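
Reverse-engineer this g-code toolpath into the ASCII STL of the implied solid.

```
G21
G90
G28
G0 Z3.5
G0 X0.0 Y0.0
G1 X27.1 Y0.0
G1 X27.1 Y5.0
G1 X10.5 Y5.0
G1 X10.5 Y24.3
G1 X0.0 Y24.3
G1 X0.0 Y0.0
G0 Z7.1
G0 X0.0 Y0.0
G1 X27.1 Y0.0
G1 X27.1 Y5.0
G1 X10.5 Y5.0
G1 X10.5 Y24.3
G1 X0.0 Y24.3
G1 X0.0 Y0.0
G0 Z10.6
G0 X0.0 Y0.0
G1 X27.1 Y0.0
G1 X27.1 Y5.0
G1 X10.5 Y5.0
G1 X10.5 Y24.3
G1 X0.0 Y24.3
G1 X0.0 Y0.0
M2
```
solid part
  facet normal 0.0000 0.0000 -1.0000
    outer loop
      vertex 27.1 5.0 0.0
      vertex 27.1 0.0 0.0
      vertex 0.0 0.0 0.0
    endloop
  endfacet
  facet normal 0.0000 0.0000 -1.0000
    outer loop
      vertex 10.5 5.0 0.0
      vertex 27.1 5.0 0.0
      vertex 0.0 0.0 0.0
    endloop
  endfacet
  facet normal 0.0000 0.0000 -1.0000
    outer loop
      vertex 10.5 24.3 0.0
      vertex 10.5 5.0 0.0
      vertex 0.0 0.0 0.0
    endloop
  endfacet
  facet normal 0.0000 0.0000 -1.0000
    outer loop
      vertex 0.0 24.3 0.0
      vertex 10.5 24.3 0.0
      vertex 0.0 0.0 0.0
    endloop
  endfacet
  facet normal 0.0000 0.0000 1.0000
    outer loop
      vertex 0.0 0.0 10.6
      vertex 27.1 0.0 10.6
      vertex 27.1 5.0 10.6
    endloop
  endfacet
  facet normal 0.0000 0.0000 1.0000
    outer loop
      vertex 0.0 0.0 10.6
      vertex 27.1 5.0 10.6
      vertex 10.5 5.0 10.6
    endloop
  endfacet
  facet normal 0.0000 0.0000 1.0000
    outer loop
      vertex 0.0 0.0 10.6
      vertex 10.5 5.0 10.6
      vertex 10.5 24.3 10.6
    endloop
  endfacet
  facet normal 0.0000 0.0000 1.0000
    outer loop
      vertex 0.0 0.0 10.6
      vertex 10.5 24.3 10.6
      vertex 0.0 24.3 10.6
    endloop
  endfacet
  facet normal 0.0000 -1.0000 0.0000
    outer loop
      vertex 0.0 0.0 0.0
      vertex 27.1 0.0 0.0
      vertex 27.1 0.0 10.6
    endloop
  endfacet
  facet normal 0.0000 -1.0000 0.0000
    outer loop
      vertex 0.0 0.0 0.0
      vertex 27.1 0.0 10.6
      vertex 0.0 0.0 10.6
    endloop
  endfacet
  facet normal 1.0000 0.0000 0.0000
    outer loop
      vertex 27.1 0.0 0.0
      vertex 27.1 5.0 0.0
      vertex 27.1 5.0 10.6
    endloop
  endfacet
  facet normal 1.0000 0.0000 0.0000
    outer loop
      vertex 27.1 0.0 0.0
      vertex 27.1 5.0 10.6
      vertex 27.1 0.0 10.6
    endloop
  endfacet
  facet normal 0.0000 1.0000 0.0000
    outer loop
      vertex 27.1 5.0 0.0
      vertex 10.5 5.0 0.0
      vertex 10.5 5.0 10.6
    endloop
  endfacet
  facet normal 0.0000 1.0000 0.0000
    outer loop
      vertex 27.1 5.0 0.0
      vertex 10.5 5.0 10.6
      vertex 27.1 5.0 10.6
    endloop
  endfacet
  facet normal 1.0000 0.0000 0.0000
    outer loop
      vertex 10.5 5.0 0.0
      vertex 10.5 24.3 0.0
      vertex 10.5 24.3 10.6
    endloop
  endfacet
  facet normal 1.0000 0.0000 0.0000
    outer loop
      vertex 10.5 5.0 0.0
      vertex 10.5 24.3 10.6
      vertex 10.5 5.0 10.6
    endloop
  endfacet
  facet normal 0.0000 1.0000 0.0000
    outer loop
      vertex 10.5 24.3 0.0
      vertex 0.0 24.3 0.0
      vertex 0.0 24.3 10.6
    endloop
  endfacet
  facet normal 0.0000 1.0000 0.0000
    outer loop
      vertex 10.5 24.3 0.0
      vertex 0.0 24.3 10.6
      vertex 10.5 24.3 10.6
    endloop
  endfacet
  facet normal -1.0000 0.0000 0.0000
    outer loop
      vertex 0.0 24.3 0.0
      vertex 0.0 0.0 0.0
      vertex 0.0 0.0 10.6
    endloop
  endfacet
  facet normal -1.0000 0.0000 0.0000
    outer loop
      vertex 0.0 24.3 0.0
      vertex 0.0 0.0 10.6
      vertex 0.0 24.3 10.6
    endloop
  endfacet
endsolid part

The G0 Z moves step by Δz≈3.5 mm. Every layer's G1 loop is the same polygon, so the solid is a straight extrusion of it from z=0 to z≈10.6. Closing with flat bottom and top caps and triangulating gives 20 facets — an L-shaped prism: outer 27.1 × 24.3 mm, arm thicknesses ≈ 5 mm (horizontal) and 10.5 mm (vertical), extruded 10.6 mm in z.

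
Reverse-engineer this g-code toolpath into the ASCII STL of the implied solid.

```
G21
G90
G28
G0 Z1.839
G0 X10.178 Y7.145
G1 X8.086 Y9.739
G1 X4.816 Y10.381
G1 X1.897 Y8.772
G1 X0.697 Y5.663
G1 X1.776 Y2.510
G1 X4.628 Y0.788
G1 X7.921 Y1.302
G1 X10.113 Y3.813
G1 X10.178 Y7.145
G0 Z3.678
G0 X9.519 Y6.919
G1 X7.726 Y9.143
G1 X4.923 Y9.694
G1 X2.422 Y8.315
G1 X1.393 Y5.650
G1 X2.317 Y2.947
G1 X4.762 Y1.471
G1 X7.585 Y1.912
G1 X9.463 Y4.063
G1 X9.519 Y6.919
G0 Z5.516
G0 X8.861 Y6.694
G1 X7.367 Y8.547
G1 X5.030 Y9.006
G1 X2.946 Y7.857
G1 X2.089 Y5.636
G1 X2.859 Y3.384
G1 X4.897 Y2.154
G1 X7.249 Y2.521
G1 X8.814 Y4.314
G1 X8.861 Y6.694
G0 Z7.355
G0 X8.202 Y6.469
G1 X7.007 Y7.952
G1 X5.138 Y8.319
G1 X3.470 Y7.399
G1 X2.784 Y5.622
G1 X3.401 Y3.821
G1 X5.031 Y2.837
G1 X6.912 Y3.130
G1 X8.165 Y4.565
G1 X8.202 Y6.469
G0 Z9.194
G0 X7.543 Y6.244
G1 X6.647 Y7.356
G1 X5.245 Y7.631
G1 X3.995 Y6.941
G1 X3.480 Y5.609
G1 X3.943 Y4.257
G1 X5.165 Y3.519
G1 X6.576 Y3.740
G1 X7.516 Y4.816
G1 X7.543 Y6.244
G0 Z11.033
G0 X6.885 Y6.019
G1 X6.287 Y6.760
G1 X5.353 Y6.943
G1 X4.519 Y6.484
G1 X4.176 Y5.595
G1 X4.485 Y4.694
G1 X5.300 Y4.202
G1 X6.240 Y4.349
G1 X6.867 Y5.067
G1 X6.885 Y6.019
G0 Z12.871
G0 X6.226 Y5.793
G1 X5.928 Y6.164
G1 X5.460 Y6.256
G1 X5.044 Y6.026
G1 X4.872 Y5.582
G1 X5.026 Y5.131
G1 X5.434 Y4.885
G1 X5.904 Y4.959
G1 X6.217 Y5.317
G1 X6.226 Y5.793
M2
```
solid part
  facet normal 0.0000 0.0000 -1.0000
    outer loop
      vertex 4.708 11.069 0.000
      vertex 8.446 10.335 0.000
      vertex 10.836 7.370 0.000
    endloop
  endfacet
  facet normal 0.0000 0.0000 -1.0000
    outer loop
      vertex 1.373 9.230 0.000
      vertex 4.708 11.069 0.000
      vertex 10.836 7.370 0.000
    endloop
  endfacet
  facet normal 0.0000 0.0000 -1.0000
    outer loop
      vertex 0.001 5.677 0.000
      vertex 1.373 9.230 0.000
      vertex 10.836 7.370 0.000
    endloop
  endfacet
  facet normal 0.0000 0.0000 -1.0000
    outer loop
      vertex 1.234 2.073 0.000
      vertex 0.001 5.677 0.000
      vertex 10.836 7.370 0.000
    endloop
  endfacet
  facet normal 0.0000 0.0000 -1.0000
    outer loop
      vertex 4.494 0.105 0.000
      vertex 1.234 2.073 0.000
      vertex 10.836 7.370 0.000
    endloop
  endfacet
  facet normal 0.0000 0.0000 -1.0000
    outer loop
      vertex 8.257 0.693 0.000
      vertex 4.494 0.105 0.000
      vertex 10.836 7.370 0.000
    endloop
  endfacet
  facet normal 0.0000 0.0000 -1.0000
    outer loop
      vertex 10.762 3.562 0.000
      vertex 8.257 0.693 0.000
      vertex 10.836 7.370 0.000
    endloop
  endfacet
  facet normal 0.7335 0.5913 0.3351
    outer loop
      vertex 10.836 7.370 0.000
      vertex 8.446 10.335 0.000
      vertex 5.568 5.568 14.710
    endloop
  endfacet
  facet normal 0.1815 0.9245 0.3351
    outer loop
      vertex 8.446 10.335 0.000
      vertex 4.708 11.069 0.000
      vertex 5.568 5.568 14.710
    endloop
  endfacet
  facet normal -0.4550 0.8250 0.3351
    outer loop
      vertex 4.708 11.069 0.000
      vertex 1.373 9.230 0.000
      vertex 5.568 5.568 14.710
    endloop
  endfacet
  facet normal -0.8789 0.3394 0.3351
    outer loop
      vertex 1.373 9.230 0.000
      vertex 0.001 5.677 0.000
      vertex 5.568 5.568 14.710
    endloop
  endfacet
  facet normal -0.8915 -0.3050 0.3351
    outer loop
      vertex 0.001 5.677 0.000
      vertex 1.234 2.073 0.000
      vertex 5.568 5.568 14.710
    endloop
  endfacet
  facet normal -0.4869 -0.8066 0.3351
    outer loop
      vertex 1.234 2.073 0.000
      vertex 4.494 0.105 0.000
      vertex 5.568 5.568 14.710
    endloop
  endfacet
  facet normal 0.1455 -0.9309 0.3351
    outer loop
      vertex 4.494 0.105 0.000
      vertex 8.257 0.693 0.000
      vertex 5.568 5.568 14.710
    endloop
  endfacet
  facet normal 0.7097 -0.6197 0.3351
    outer loop
      vertex 8.257 0.693 0.000
      vertex 10.762 3.562 0.000
      vertex 5.568 5.568 14.710
    endloop
  endfacet
  facet normal 0.9420 -0.0183 0.3351
    outer loop
      vertex 10.762 3.562 0.000
      vertex 10.836 7.370 0.000
      vertex 5.568 5.568 14.710
    endloop
  endfacet
endsolid part

The G0 Z moves step by Δz≈1.839 mm. The G1 loops shrink linearly with z, so the solid tapers from its base footprint up to z≈14.7. Closing with a flat bottom cap and the tapered top and triangulating gives 16 facets — a regular 9-sided pyramid, base circumscribed radius ≈ 5.57 mm, apex at z ≈ 14.7 mm.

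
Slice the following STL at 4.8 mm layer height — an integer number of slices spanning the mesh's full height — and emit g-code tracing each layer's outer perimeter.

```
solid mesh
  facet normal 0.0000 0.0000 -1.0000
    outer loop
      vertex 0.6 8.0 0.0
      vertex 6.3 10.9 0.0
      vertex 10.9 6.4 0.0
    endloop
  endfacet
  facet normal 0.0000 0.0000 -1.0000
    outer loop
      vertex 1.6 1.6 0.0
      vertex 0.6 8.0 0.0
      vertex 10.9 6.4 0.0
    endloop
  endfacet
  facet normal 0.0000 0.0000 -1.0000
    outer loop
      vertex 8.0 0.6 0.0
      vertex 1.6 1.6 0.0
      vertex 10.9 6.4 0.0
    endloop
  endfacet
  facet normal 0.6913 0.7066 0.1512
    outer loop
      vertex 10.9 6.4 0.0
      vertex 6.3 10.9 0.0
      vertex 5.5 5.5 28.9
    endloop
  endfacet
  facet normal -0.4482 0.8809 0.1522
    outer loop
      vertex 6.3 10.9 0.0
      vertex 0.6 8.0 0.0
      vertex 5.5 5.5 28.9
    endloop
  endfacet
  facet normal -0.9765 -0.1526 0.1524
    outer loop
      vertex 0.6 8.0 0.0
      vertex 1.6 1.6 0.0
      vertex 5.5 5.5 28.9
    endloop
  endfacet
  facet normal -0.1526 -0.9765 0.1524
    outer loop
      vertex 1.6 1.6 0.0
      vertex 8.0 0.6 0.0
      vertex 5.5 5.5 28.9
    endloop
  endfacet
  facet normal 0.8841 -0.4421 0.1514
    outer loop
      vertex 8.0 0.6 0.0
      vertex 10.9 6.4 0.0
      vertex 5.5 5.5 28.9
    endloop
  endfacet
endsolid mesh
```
; perimeter-only toolpath
G21 ; units = mm
G90 ; absolute positioning
G28 ; home
; layer 1
G0 Z4.8
G0 X10.0 Y6.2
G1 X6.2 Y10.0
G1 X1.4 Y7.6
G1 X2.2 Y2.2
G1 X7.6 Y1.4
G1 X10.0 Y6.2
; layer 2
G0 Z9.6
G0 X9.1 Y6.1
G1 X6.0 Y9.1
G1 X2.2 Y7.2
G1 X2.9 Y2.9
G1 X7.2 Y2.2
G1 X9.1 Y6.1
; layer 3
G0 Z14.4
G0 X8.2 Y6.0
G1 X5.9 Y8.2
G1 X3.0 Y6.8
G1 X3.5 Y3.5
G1 X6.8 Y3.0
G1 X8.2 Y6.0
; layer 4
G0 Z19.3
G0 X7.3 Y5.8
G1 X5.8 Y7.3
G1 X3.9 Y6.3
G1 X4.2 Y4.2
G1 X6.3 Y3.9
G1 X7.3 Y5.8
; layer 5
G0 Z24.1
G0 X6.4 Y5.7
G1 X5.6 Y6.4
G1 X4.7 Y5.9
G1 X4.9 Y4.9
G1 X5.9 Y4.7
G1 X6.4 Y5.7
M2 ; end

The solid is a regular 5-sided pyramid, base circumscribed radius ≈ 5.5 mm, apex at z ≈ 28.9 mm. Slicing at Δz = 4.8 mm — 6 equal slices spanning the solid's height, so layer i sits at z = i·h/6 — gives 5 non-empty perimeters. Each is a 5-segment closed polygon; G0 lifts to the layer z and rapids to the start vertex, then G1 traces the edges. The cross-section shrinks linearly with z (the slice at the apex is degenerate and omitted).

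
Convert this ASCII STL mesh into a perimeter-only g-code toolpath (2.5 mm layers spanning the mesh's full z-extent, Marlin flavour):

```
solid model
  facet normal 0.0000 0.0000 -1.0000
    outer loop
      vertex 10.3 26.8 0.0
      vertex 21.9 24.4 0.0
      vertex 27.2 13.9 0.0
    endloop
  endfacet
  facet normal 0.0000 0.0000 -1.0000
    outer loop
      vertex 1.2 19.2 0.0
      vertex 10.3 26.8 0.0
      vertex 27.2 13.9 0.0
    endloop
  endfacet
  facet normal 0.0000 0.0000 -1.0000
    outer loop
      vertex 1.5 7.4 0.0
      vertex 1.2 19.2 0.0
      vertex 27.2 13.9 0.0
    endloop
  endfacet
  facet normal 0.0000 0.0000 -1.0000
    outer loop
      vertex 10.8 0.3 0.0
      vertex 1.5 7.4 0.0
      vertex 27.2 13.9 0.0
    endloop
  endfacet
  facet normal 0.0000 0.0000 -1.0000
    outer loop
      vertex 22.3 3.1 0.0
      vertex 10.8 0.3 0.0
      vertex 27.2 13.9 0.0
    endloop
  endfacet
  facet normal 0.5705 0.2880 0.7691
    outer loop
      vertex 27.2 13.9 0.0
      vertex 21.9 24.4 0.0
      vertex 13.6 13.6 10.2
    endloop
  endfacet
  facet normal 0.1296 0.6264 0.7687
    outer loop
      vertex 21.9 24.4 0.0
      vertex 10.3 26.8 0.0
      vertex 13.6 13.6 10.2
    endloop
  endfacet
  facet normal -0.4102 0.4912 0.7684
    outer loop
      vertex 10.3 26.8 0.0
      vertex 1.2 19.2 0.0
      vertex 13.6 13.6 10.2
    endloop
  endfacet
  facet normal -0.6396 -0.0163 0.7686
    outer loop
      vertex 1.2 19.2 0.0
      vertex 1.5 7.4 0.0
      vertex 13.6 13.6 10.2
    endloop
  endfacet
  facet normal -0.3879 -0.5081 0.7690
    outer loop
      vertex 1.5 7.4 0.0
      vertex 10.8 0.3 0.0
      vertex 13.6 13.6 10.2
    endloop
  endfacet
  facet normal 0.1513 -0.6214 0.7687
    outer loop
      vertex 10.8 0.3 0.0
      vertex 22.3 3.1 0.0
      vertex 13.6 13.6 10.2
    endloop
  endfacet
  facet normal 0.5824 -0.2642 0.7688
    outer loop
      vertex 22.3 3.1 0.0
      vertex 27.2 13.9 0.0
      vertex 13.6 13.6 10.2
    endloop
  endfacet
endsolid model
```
; perimeter-only toolpath
G21 ; units = mm
G90 ; absolute positioning
G28 ; home
; layer 1
G0 Z2.5
G0 X23.8 Y13.8
G1 X19.8 Y21.7
G1 X11.1 Y23.5
G1 X4.3 Y17.8
G1 X4.5 Y9.0
G1 X11.5 Y3.6
G1 X20.1 Y5.7
G1 X23.8 Y13.8
; layer 2
G0 Z5.1
G0 X20.4 Y13.8
G1 X17.8 Y19.0
G1 X11.9 Y20.2
G1 X7.4 Y16.4
G1 X7.5 Y10.5
G1 X12.2 Y7.0
G1 X17.9 Y8.3
G1 X20.4 Y13.8
; layer 3
G0 Z7.6
G0 X17.0 Y13.7
G1 X15.7 Y16.3
G1 X12.8 Y16.9
G1 X10.5 Y15.0
G1 X10.6 Y12.0
G1 X12.9 Y10.3
G1 X15.8 Y11.0
G1 X17.0 Y13.7
M2 ; end

The solid is a regular 7-sided pyramid, base circumscribed radius ≈ 13.6 mm, apex at z ≈ 10.2 mm. Slicing at Δz = 2.5 mm — 4 equal slices spanning the solid's height, so layer i sits at z = i·h/4 — gives 3 non-empty perimeters. Each is a 7-segment closed polygon; G0 lifts to the layer z and rapids to the start vertex, then G1 traces the edges. The cross-section shrinks linearly with z (the slice at the apex is degenerate and omitted).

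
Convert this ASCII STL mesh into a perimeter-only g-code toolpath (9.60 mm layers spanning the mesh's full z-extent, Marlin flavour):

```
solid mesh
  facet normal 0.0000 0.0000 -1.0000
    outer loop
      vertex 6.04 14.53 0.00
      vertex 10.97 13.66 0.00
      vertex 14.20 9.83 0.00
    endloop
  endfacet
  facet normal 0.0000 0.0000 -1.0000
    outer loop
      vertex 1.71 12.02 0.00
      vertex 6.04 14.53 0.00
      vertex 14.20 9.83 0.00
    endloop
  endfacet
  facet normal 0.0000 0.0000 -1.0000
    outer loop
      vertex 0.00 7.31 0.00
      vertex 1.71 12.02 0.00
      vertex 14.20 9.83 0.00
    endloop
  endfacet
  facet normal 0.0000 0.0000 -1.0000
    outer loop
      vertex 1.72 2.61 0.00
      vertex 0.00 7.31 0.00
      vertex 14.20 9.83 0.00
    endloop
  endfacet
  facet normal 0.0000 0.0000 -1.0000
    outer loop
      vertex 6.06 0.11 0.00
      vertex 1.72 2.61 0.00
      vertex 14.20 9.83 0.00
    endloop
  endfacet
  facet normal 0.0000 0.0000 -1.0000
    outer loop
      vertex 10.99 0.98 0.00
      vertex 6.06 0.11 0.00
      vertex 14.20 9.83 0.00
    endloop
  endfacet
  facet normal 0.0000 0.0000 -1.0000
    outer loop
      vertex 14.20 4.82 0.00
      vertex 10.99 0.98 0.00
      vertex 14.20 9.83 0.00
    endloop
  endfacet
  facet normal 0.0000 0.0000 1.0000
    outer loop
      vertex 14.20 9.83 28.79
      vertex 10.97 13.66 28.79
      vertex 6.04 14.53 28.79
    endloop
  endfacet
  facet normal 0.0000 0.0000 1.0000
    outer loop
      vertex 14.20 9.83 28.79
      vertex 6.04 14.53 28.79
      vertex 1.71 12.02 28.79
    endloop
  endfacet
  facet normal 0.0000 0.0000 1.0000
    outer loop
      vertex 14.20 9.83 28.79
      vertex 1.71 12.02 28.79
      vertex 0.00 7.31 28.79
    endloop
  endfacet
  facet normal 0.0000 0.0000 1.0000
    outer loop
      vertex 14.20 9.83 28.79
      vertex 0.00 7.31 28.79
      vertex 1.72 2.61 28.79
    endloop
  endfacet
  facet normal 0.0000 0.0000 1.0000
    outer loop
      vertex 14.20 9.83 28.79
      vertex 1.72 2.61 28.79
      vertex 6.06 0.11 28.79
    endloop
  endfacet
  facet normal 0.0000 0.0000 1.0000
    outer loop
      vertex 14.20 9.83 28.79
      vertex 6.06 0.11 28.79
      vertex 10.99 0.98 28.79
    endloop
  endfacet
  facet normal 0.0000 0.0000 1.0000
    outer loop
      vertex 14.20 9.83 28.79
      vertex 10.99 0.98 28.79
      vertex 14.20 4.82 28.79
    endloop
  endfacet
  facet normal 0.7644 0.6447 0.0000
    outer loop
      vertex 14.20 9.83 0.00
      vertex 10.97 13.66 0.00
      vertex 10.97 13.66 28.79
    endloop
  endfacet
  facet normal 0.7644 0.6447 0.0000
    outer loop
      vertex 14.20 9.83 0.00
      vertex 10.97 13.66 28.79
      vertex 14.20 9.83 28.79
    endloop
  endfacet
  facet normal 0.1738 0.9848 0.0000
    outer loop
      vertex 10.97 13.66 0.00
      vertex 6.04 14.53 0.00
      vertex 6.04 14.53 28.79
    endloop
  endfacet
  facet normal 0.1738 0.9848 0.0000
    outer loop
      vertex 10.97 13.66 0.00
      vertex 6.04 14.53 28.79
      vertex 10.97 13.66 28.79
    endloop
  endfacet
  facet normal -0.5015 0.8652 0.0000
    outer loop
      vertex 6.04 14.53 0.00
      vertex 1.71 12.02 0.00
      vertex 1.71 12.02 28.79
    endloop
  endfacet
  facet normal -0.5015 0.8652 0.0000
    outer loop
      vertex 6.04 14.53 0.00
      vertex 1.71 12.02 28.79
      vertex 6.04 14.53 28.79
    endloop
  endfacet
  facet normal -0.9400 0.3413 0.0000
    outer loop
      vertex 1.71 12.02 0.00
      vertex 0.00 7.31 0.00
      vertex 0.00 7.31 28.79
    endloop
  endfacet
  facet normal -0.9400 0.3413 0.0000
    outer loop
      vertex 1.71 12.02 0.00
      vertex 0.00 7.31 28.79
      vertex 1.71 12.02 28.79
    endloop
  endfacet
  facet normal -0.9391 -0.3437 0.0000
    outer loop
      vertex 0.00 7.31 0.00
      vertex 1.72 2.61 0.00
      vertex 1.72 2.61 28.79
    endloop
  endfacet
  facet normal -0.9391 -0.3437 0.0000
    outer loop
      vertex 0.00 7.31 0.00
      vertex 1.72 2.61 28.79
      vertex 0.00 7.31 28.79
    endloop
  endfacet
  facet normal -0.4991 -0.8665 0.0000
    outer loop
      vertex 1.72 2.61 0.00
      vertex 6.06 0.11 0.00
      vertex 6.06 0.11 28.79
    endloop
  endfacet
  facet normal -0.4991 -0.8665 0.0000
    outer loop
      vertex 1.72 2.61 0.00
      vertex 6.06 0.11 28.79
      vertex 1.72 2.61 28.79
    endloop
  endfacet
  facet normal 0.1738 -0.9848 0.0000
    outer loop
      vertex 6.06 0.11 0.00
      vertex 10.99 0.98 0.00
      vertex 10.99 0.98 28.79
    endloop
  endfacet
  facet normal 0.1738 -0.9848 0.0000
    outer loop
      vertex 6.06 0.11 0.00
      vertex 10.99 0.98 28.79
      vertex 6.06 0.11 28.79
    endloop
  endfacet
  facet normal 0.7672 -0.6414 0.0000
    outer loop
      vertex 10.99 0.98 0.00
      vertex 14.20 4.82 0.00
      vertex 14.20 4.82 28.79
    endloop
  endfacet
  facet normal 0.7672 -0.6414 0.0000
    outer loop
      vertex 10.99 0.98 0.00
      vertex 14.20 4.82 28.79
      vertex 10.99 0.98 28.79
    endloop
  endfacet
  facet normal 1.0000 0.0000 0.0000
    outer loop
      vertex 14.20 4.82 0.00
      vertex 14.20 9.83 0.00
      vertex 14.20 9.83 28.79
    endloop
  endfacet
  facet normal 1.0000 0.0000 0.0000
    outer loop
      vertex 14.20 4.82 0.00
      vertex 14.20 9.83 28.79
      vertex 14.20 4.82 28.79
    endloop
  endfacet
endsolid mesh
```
; perimeter-only toolpath
G21 ; units = mm
G90 ; absolute positioning
G28 ; home
; layer 1
G0 Z9.60
G0 X14.20 Y9.83
G1 X10.97 Y13.66
G1 X6.04 Y14.53
G1 X1.71 Y12.02
G1 X0.00 Y7.31
G1 X1.72 Y2.61
G1 X6.06 Y0.11
G1 X10.99 Y0.98
G1 X14.20 Y4.82
G1 X14.20 Y9.83
; layer 2
G0 Z19.19
G0 X14.20 Y9.83
G1 X10.97 Y13.66
G1 X6.04 Y14.53
G1 X1.71 Y12.02
G1 X0.00 Y7.31
G1 X1.72 Y2.61
G1 X6.06 Y0.11
G1 X10.99 Y0.98
G1 X14.20 Y4.82
G1 X14.20 Y9.83
; layer 3
G0 Z28.79
G0 X14.20 Y9.83
G1 X10.97 Y13.66
G1 X6.04 Y14.53
G1 X1.71 Y12.02
G1 X0.00 Y7.31
G1 X1.72 Y2.61
G1 X6.06 Y0.11
G1 X10.99 Y0.98
G1 X14.20 Y4.82
G1 X14.20 Y9.83
M2 ; end

The solid is a regular 9-sided prism (a cylinder approximated with 9 flat sides), circumscribed radius ≈ 7.32 mm, height ≈ 28.8 mm. Slicing at Δz = 9.60 mm — 3 equal slices spanning the solid's height, so layer i sits at z = i·h/3 — gives 3 non-empty perimeters. Each is a 9-segment closed polygon; G0 lifts to the layer z and rapids to the start vertex, then G1 traces the edges.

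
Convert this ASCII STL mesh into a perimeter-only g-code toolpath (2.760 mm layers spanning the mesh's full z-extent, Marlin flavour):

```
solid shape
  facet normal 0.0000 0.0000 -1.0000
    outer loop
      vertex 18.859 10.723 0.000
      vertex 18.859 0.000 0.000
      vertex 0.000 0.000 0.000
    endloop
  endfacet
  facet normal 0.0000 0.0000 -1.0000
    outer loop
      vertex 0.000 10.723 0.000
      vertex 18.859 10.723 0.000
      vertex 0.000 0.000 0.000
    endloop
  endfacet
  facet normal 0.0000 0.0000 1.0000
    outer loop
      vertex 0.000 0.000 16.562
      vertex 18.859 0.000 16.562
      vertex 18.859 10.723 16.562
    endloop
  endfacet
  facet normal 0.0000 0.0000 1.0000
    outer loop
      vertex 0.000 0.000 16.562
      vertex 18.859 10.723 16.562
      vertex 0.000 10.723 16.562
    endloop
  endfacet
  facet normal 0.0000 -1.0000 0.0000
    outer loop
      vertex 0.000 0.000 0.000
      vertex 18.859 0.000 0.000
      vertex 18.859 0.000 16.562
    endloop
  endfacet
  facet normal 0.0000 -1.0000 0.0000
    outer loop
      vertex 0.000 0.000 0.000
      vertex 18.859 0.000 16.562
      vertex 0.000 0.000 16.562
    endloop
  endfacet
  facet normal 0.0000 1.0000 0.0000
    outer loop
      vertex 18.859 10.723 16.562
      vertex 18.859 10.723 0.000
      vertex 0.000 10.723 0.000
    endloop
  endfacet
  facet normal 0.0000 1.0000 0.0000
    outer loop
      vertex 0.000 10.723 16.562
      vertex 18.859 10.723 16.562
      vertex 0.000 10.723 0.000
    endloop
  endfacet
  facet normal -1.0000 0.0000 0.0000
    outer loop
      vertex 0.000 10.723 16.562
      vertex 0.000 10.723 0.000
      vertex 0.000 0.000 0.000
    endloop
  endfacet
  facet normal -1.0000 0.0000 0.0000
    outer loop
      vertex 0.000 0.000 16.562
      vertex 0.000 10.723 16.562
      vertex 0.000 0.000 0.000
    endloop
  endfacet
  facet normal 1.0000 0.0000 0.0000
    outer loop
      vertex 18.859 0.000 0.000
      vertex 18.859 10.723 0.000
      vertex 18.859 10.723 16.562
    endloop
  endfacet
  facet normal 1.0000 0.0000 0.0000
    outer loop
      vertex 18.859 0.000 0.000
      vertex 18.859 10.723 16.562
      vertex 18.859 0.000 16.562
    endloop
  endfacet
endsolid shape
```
; perimeter-only toolpath
G21 ; units = mm
G90 ; absolute positioning
G28 ; home
; layer 1
G0 Z2.760
G0 X0.000 Y0.000
G1 X18.859 Y0.000
G1 X18.859 Y10.723
G1 X0.000 Y10.723
G1 X0.000 Y0.000
; layer 2
G0 Z5.521
G0 X0.000 Y0.000
G1 X18.859 Y0.000
G1 X18.859 Y10.723
G1 X0.000 Y10.723
G1 X0.000 Y0.000
; layer 3
G0 Z8.281
G0 X0.000 Y0.000
G1 X18.859 Y0.000
G1 X18.859 Y10.723
G1 X0.000 Y10.723
G1 X0.000 Y0.000
; layer 4
G0 Z11.041
G0 X0.000 Y0.000
G1 X18.859 Y0.000
G1 X18.859 Y10.723
G1 X0.000 Y10.723
G1 X0.000 Y0.000
; layer 5
G0 Z13.802
G0 X0.000 Y0.000
G1 X18.859 Y0.000
G1 X18.859 Y10.723
G1 X0.000 Y10.723
G1 X0.000 Y0.000
; layer 6
G0 Z16.562
G0 X0.000 Y0.000
G1 X18.859 Y0.000
G1 X18.859 Y10.723
G1 X0.000 Y10.723
G1 X0.000 Y0.000
M2 ; end

The solid is a rectangular box, roughly 18.9 × 10.7 mm footprint and 16.6 mm tall. Slicing at Δz = 2.760 mm — 6 equal slices spanning the solid's height, so layer i sits at z = i·h/6 — gives 6 non-empty perimeters. Each is a 4-segment closed polygon; G0 lifts to the layer z and rapids to the start vertex, then G1 traces the edges.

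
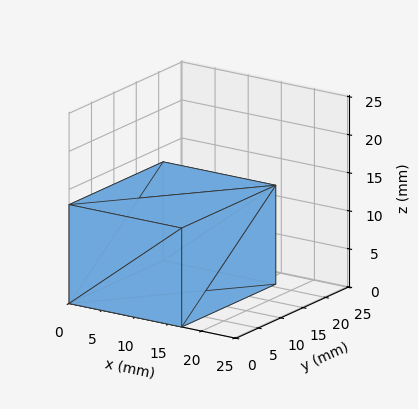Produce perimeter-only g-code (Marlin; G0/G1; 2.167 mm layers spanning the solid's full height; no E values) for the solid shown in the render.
Reading the render: the shape is a rectangular box, roughly 17 × 21 mm footprint and 13 mm tall (dimensions read to the nearest mm from the axis ticks). For the g-code, the solid's height is divided into equal slices at the stated Δz and each level perimeter traced with G1 moves after a G0 lift.

; perimeter-only toolpath
G21 ; units = mm
G90 ; absolute positioning
G28 ; home
; layer 1
G0 Z2.167
G0 X0.000 Y0.000
G1 X17.000 Y0.000
G1 X17.000 Y21.000
G1 X0.000 Y21.000
G1 X0.000 Y0.000
; layer 2
G0 Z4.333
G0 X0.000 Y0.000
G1 X17.000 Y0.000
G1 X17.000 Y21.000
G1 X0.000 Y21.000
G1 X0.000 Y0.000
; layer 3
G0 Z6.500
G0 X0.000 Y0.000
G1 X17.000 Y0.000
G1 X17.000 Y21.000
G1 X0.000 Y21.000
G1 X0.000 Y0.000
; layer 4
G0 Z8.667
G0 X0.000 Y0.000
G1 X17.000 Y0.000
G1 X17.000 Y21.000
G1 X0.000 Y21.000
G1 X0.000 Y0.000
; layer 5
G0 Z10.833
G0 X0.000 Y0.000
G1 X17.000 Y0.000
G1 X17.000 Y21.000
G1 X0.000 Y21.000
G1 X0.000 Y0.000
; layer 6
G0 Z13.000
G0 X0.000 Y0.000
G1 X17.000 Y0.000
G1 X17.000 Y21.000
G1 X0.000 Y21.000
G1 X0.000 Y0.000
M2 ; end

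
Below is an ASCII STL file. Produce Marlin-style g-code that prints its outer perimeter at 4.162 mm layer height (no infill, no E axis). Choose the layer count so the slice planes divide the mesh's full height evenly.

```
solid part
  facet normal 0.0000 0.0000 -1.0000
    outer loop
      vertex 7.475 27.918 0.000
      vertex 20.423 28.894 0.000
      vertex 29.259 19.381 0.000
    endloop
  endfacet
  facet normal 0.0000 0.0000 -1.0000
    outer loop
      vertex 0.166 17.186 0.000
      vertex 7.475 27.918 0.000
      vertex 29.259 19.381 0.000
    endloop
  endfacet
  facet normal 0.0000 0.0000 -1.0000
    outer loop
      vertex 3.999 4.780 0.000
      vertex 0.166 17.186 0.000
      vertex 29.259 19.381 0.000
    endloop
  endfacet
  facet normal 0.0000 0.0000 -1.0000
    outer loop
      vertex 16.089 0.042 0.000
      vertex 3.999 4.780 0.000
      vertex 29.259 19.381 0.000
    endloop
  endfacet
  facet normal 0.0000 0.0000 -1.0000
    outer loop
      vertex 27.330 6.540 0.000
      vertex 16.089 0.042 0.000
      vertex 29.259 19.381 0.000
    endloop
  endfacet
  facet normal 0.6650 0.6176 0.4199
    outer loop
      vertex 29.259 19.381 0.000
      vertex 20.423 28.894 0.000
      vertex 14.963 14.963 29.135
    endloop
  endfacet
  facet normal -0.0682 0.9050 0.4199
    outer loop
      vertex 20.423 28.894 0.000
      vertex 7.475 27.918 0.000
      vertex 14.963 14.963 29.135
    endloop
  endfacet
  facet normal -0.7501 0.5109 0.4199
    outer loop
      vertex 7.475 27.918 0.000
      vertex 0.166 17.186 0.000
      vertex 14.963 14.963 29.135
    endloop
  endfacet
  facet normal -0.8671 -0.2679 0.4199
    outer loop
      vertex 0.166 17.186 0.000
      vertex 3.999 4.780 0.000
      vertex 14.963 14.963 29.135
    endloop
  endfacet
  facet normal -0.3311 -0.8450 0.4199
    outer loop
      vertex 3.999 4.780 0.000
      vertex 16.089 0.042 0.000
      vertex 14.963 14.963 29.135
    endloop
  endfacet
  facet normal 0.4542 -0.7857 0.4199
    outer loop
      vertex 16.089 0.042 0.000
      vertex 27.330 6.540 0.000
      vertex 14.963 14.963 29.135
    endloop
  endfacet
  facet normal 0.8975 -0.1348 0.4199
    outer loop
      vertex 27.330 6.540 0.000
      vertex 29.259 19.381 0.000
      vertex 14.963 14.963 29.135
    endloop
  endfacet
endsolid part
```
; perimeter-only toolpath
G21 ; units = mm
G90 ; absolute positioning
G28 ; home
; layer 1
G0 Z4.162
G0 X27.217 Y18.750
G1 X19.643 Y26.904
G1 X8.545 Y26.067
G1 X2.280 Y16.868
G1 X5.565 Y6.235
G1 X15.928 Y2.174
G1 X25.563 Y7.743
G1 X27.217 Y18.750
; layer 2
G0 Z8.324
G0 X25.174 Y18.119
G1 X18.863 Y24.914
G1 X9.614 Y24.217
G1 X4.394 Y16.551
G1 X7.132 Y7.689
G1 X15.767 Y4.305
G1 X23.797 Y8.947
G1 X25.174 Y18.119
; layer 3
G0 Z12.486
G0 X23.132 Y17.488
G1 X18.083 Y22.924
G1 X10.684 Y22.366
G1 X6.508 Y16.233
G1 X8.698 Y9.144
G1 X15.606 Y6.437
G1 X22.030 Y10.150
G1 X23.132 Y17.488
; layer 4
G0 Z16.649
G0 X21.090 Y16.856
G1 X17.303 Y20.933
G1 X11.754 Y20.515
G1 X8.621 Y15.916
G1 X10.264 Y10.599
G1 X15.446 Y8.568
G1 X20.263 Y11.353
G1 X21.090 Y16.856
; layer 5
G0 Z20.811
G0 X19.048 Y16.225
G1 X16.523 Y18.943
G1 X12.824 Y18.664
G1 X10.735 Y15.598
G1 X11.830 Y12.054
G1 X15.285 Y10.700
G1 X18.496 Y12.556
G1 X19.048 Y16.225
; layer 6
G0 Z24.973
G0 X17.005 Y15.594
G1 X15.743 Y16.953
G1 X13.893 Y16.814
G1 X12.849 Y15.281
G1 X13.397 Y13.508
G1 X15.124 Y12.831
G1 X16.730 Y13.760
G1 X17.005 Y15.594
M2 ; end

The solid is a regular 7-sided pyramid, base circumscribed radius ≈ 15 mm, apex at z ≈ 29.1 mm. Slicing at Δz = 4.162 mm — 7 equal slices spanning the solid's height, so layer i sits at z = i·h/7 — gives 6 non-empty perimeters. Each is a 7-segment closed polygon; G0 lifts to the layer z and rapids to the start vertex, then G1 traces the edges. The cross-section shrinks linearly with z (the slice at the apex is degenerate and omitted).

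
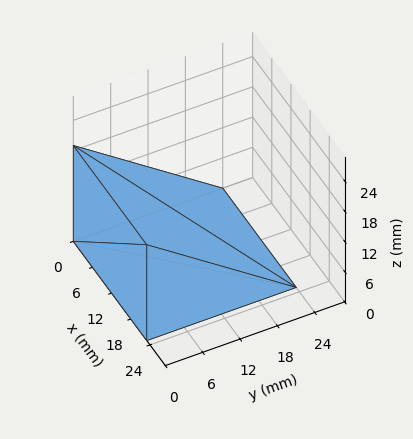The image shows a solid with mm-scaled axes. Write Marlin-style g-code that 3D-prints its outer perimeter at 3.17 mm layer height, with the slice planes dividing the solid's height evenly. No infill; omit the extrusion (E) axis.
Reading the render: the shape is a wedge (ramp): 23 × 24 mm base, rising to 19 mm along the y=0 edge and sloping linearly to z=0 at y=24 (dimensions read to the nearest mm from the axis ticks). For the g-code, the solid's height is divided into equal slices at the stated Δz and each level perimeter traced with G1 moves after a G0 lift.

; perimeter-only toolpath
G21 ; units = mm
G90 ; absolute positioning
G28 ; home
; layer 1
G0 Z3.17
G0 X0.00 Y0.00
G1 X23.00 Y0.00
G1 X23.00 Y20.00
G1 X0.00 Y20.00
G1 X0.00 Y0.00
; layer 2
G0 Z6.33
G0 X0.00 Y0.00
G1 X23.00 Y0.00
G1 X23.00 Y16.00
G1 X0.00 Y16.00
G1 X0.00 Y0.00
; layer 3
G0 Z9.50
G0 X0.00 Y0.00
G1 X23.00 Y0.00
G1 X23.00 Y12.00
G1 X0.00 Y12.00
G1 X0.00 Y0.00
; layer 4
G0 Z12.67
G0 X0.00 Y0.00
G1 X23.00 Y0.00
G1 X23.00 Y8.00
G1 X0.00 Y8.00
G1 X0.00 Y0.00
; layer 5
G0 Z15.83
G0 X0.00 Y0.00
G1 X23.00 Y0.00
G1 X23.00 Y4.00
G1 X0.00 Y4.00
G1 X0.00 Y0.00
M2 ; end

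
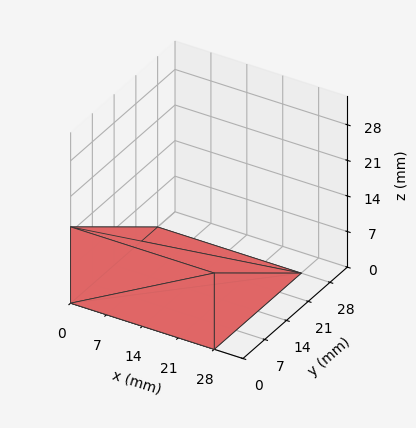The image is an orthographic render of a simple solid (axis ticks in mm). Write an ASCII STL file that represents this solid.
Reading the render: the shape is a wedge (ramp): 28 × 28 mm base, rising to 15 mm along the y=0 edge and sloping linearly to z=0 at y=28 (dimensions read to the nearest mm from the axis ticks). For the STL, each face is triangulated and given an outward normal.

solid part
  facet normal 0.0000 0.0000 -1.0000
    outer loop
      vertex 28.000 28.000 0.000
      vertex 28.000 0.000 0.000
      vertex 0.000 0.000 0.000
    endloop
  endfacet
  facet normal 0.0000 0.0000 -1.0000
    outer loop
      vertex 0.000 28.000 0.000
      vertex 28.000 28.000 0.000
      vertex 0.000 0.000 0.000
    endloop
  endfacet
  facet normal 0.0000 -1.0000 0.0000
    outer loop
      vertex 0.000 0.000 0.000
      vertex 28.000 0.000 0.000
      vertex 28.000 0.000 15.000
    endloop
  endfacet
  facet normal 0.0000 -1.0000 0.0000
    outer loop
      vertex 0.000 0.000 0.000
      vertex 28.000 0.000 15.000
      vertex 0.000 0.000 15.000
    endloop
  endfacet
  facet normal 0.0000 0.4722 0.8815
    outer loop
      vertex 0.000 0.000 15.000
      vertex 28.000 0.000 15.000
      vertex 28.000 28.000 0.000
    endloop
  endfacet
  facet normal 0.0000 0.4722 0.8815
    outer loop
      vertex 0.000 0.000 15.000
      vertex 28.000 28.000 0.000
      vertex 0.000 28.000 0.000
    endloop
  endfacet
  facet normal -1.0000 0.0000 0.0000
    outer loop
      vertex 0.000 0.000 15.000
      vertex 0.000 28.000 0.000
      vertex 0.000 0.000 0.000
    endloop
  endfacet
  facet normal 1.0000 0.0000 0.0000
    outer loop
      vertex 28.000 0.000 0.000
      vertex 28.000 28.000 0.000
      vertex 28.000 0.000 15.000
    endloop
  endfacet
endsolid part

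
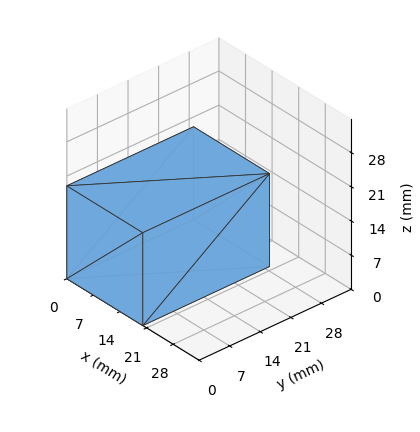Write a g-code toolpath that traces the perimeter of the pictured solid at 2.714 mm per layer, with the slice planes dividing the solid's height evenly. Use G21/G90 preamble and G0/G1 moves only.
Reading the render: the shape is a rectangular box, roughly 20 × 29 mm footprint and 19 mm tall (dimensions read to the nearest mm from the axis ticks). For the g-code, the solid's height is divided into equal slices at the stated Δz and each level perimeter traced with G1 moves after a G0 lift.

; perimeter-only toolpath
G21 ; units = mm
G90 ; absolute positioning
G28 ; home
; layer 1
G0 Z2.714
G0 X0.000 Y0.000
G1 X20.000 Y0.000
G1 X20.000 Y29.000
G1 X0.000 Y29.000
G1 X0.000 Y0.000
; layer 2
G0 Z5.429
G0 X0.000 Y0.000
G1 X20.000 Y0.000
G1 X20.000 Y29.000
G1 X0.000 Y29.000
G1 X0.000 Y0.000
; layer 3
G0 Z8.143
G0 X0.000 Y0.000
G1 X20.000 Y0.000
G1 X20.000 Y29.000
G1 X0.000 Y29.000
G1 X0.000 Y0.000
; layer 4
G0 Z10.857
G0 X0.000 Y0.000
G1 X20.000 Y0.000
G1 X20.000 Y29.000
G1 X0.000 Y29.000
G1 X0.000 Y0.000
; layer 5
G0 Z13.571
G0 X0.000 Y0.000
G1 X20.000 Y0.000
G1 X20.000 Y29.000
G1 X0.000 Y29.000
G1 X0.000 Y0.000
; layer 6
G0 Z16.286
G0 X0.000 Y0.000
G1 X20.000 Y0.000
G1 X20.000 Y29.000
G1 X0.000 Y29.000
G1 X0.000 Y0.000
; layer 7
G0 Z19.000
G0 X0.000 Y0.000
G1 X20.000 Y0.000
G1 X20.000 Y29.000
G1 X0.000 Y29.000
G1 X0.000 Y0.000
M2 ; end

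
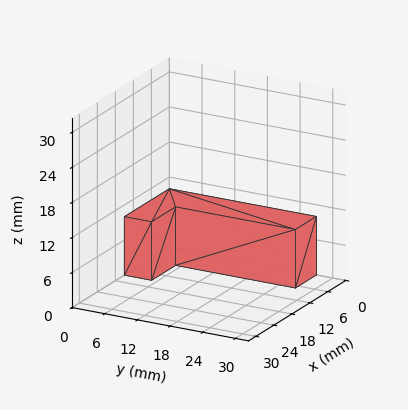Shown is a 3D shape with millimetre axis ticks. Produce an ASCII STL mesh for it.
Reading the render: the shape is an L-shaped prism: outer 15 × 27 mm, arm thicknesses ≈ 5 mm (horizontal) and 7 mm (vertical), extruded 10 mm in z (dimensions read to the nearest mm from the axis ticks). For the STL, each face is triangulated and given an outward normal.

solid part
  facet normal 0.0000 0.0000 -1.0000
    outer loop
      vertex 15.0 5.0 0.0
      vertex 15.0 0.0 0.0
      vertex 0.0 0.0 0.0
    endloop
  endfacet
  facet normal 0.0000 0.0000 -1.0000
    outer loop
      vertex 7.0 5.0 0.0
      vertex 15.0 5.0 0.0
      vertex 0.0 0.0 0.0
    endloop
  endfacet
  facet normal 0.0000 0.0000 -1.0000
    outer loop
      vertex 7.0 27.0 0.0
      vertex 7.0 5.0 0.0
      vertex 0.0 0.0 0.0
    endloop
  endfacet
  facet normal 0.0000 0.0000 -1.0000
    outer loop
      vertex 0.0 27.0 0.0
      vertex 7.0 27.0 0.0
      vertex 0.0 0.0 0.0
    endloop
  endfacet
  facet normal 0.0000 0.0000 1.0000
    outer loop
      vertex 0.0 0.0 10.0
      vertex 15.0 0.0 10.0
      vertex 15.0 5.0 10.0
    endloop
  endfacet
  facet normal 0.0000 0.0000 1.0000
    outer loop
      vertex 0.0 0.0 10.0
      vertex 15.0 5.0 10.0
      vertex 7.0 5.0 10.0
    endloop
  endfacet
  facet normal 0.0000 0.0000 1.0000
    outer loop
      vertex 0.0 0.0 10.0
      vertex 7.0 5.0 10.0
      vertex 7.0 27.0 10.0
    endloop
  endfacet
  facet normal 0.0000 0.0000 1.0000
    outer loop
      vertex 0.0 0.0 10.0
      vertex 7.0 27.0 10.0
      vertex 0.0 27.0 10.0
    endloop
  endfacet
  facet normal 0.0000 -1.0000 0.0000
    outer loop
      vertex 0.0 0.0 0.0
      vertex 15.0 0.0 0.0
      vertex 15.0 0.0 10.0
    endloop
  endfacet
  facet normal 0.0000 -1.0000 0.0000
    outer loop
      vertex 0.0 0.0 0.0
      vertex 15.0 0.0 10.0
      vertex 0.0 0.0 10.0
    endloop
  endfacet
  facet normal 1.0000 0.0000 0.0000
    outer loop
      vertex 15.0 0.0 0.0
      vertex 15.0 5.0 0.0
      vertex 15.0 5.0 10.0
    endloop
  endfacet
  facet normal 1.0000 0.0000 0.0000
    outer loop
      vertex 15.0 0.0 0.0
      vertex 15.0 5.0 10.0
      vertex 15.0 0.0 10.0
    endloop
  endfacet
  facet normal 0.0000 1.0000 0.0000
    outer loop
      vertex 15.0 5.0 0.0
      vertex 7.0 5.0 0.0
      vertex 7.0 5.0 10.0
    endloop
  endfacet
  facet normal 0.0000 1.0000 0.0000
    outer loop
      vertex 15.0 5.0 0.0
      vertex 7.0 5.0 10.0
      vertex 15.0 5.0 10.0
    endloop
  endfacet
  facet normal 1.0000 0.0000 0.0000
    outer loop
      vertex 7.0 5.0 0.0
      vertex 7.0 27.0 0.0
      vertex 7.0 27.0 10.0
    endloop
  endfacet
  facet normal 1.0000 0.0000 0.0000
    outer loop
      vertex 7.0 5.0 0.0
      vertex 7.0 27.0 10.0
      vertex 7.0 5.0 10.0
    endloop
  endfacet
  facet normal 0.0000 1.0000 0.0000
    outer loop
      vertex 7.0 27.0 0.0
      vertex 0.0 27.0 0.0
      vertex 0.0 27.0 10.0
    endloop
  endfacet
  facet normal 0.0000 1.0000 0.0000
    outer loop
      vertex 7.0 27.0 0.0
      vertex 0.0 27.0 10.0
      vertex 7.0 27.0 10.0
    endloop
  endfacet
  facet normal -1.0000 0.0000 0.0000
    outer loop
      vertex 0.0 27.0 0.0
      vertex 0.0 0.0 0.0
      vertex 0.0 0.0 10.0
    endloop
  endfacet
  facet normal -1.0000 0.0000 0.0000
    outer loop
      vertex 0.0 27.0 0.0
      vertex 0.0 0.0 10.0
      vertex 0.0 27.0 10.0
    endloop
  endfacet
endsolid part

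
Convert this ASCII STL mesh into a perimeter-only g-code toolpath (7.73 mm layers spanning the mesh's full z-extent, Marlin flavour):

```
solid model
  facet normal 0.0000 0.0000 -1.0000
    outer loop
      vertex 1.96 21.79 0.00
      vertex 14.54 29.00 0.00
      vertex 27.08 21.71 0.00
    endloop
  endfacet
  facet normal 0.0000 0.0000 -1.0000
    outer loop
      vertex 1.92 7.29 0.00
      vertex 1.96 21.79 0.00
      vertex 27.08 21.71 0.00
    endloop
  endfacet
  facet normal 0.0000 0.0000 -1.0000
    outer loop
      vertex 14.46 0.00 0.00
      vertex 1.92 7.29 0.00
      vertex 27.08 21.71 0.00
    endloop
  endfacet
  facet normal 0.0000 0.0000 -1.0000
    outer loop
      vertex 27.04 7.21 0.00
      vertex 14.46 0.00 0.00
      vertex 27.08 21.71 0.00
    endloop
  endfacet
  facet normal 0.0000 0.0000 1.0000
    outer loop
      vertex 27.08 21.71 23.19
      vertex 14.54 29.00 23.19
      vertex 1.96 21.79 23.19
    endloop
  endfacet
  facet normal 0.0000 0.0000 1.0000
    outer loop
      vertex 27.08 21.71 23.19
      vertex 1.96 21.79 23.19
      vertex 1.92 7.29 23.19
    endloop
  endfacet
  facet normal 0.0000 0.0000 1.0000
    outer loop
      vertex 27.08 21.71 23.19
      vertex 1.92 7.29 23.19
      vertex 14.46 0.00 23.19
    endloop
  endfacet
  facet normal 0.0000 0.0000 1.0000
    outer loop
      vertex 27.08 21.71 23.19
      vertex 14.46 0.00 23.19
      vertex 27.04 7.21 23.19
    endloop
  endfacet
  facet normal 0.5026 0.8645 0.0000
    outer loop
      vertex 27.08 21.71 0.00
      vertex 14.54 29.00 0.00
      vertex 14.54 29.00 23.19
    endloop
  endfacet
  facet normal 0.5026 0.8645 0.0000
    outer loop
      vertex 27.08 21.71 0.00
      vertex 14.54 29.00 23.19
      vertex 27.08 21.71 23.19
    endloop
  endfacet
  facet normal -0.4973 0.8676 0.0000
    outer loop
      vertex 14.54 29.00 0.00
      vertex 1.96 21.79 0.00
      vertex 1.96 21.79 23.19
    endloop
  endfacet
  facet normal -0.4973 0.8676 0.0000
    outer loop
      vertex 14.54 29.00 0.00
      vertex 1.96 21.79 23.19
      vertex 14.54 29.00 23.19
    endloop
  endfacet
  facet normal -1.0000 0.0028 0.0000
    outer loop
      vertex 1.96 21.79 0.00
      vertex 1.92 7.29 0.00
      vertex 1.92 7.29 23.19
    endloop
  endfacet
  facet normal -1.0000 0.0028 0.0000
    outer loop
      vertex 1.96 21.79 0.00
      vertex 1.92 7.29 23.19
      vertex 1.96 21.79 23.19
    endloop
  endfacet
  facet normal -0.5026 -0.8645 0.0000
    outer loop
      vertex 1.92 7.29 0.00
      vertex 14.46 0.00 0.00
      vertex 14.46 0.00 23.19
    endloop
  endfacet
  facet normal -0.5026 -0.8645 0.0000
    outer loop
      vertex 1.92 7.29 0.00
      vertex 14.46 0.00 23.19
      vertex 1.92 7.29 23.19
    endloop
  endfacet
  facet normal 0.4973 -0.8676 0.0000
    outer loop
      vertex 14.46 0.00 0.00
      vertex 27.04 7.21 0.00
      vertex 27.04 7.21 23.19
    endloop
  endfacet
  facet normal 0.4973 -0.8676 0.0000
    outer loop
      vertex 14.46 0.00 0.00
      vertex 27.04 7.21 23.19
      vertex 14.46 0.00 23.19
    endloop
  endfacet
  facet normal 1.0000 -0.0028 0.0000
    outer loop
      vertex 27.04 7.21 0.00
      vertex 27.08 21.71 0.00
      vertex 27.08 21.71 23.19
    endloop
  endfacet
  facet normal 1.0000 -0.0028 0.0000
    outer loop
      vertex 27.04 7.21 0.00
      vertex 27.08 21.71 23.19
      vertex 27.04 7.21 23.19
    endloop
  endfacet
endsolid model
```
; perimeter-only toolpath
G21 ; units = mm
G90 ; absolute positioning
G28 ; home
; layer 1
G0 Z7.73
G0 X27.08 Y21.71
G1 X14.54 Y29.00
G1 X1.96 Y21.79
G1 X1.92 Y7.29
G1 X14.46 Y0.00
G1 X27.04 Y7.21
G1 X27.08 Y21.71
; layer 2
G0 Z15.46
G0 X27.08 Y21.71
G1 X14.54 Y29.00
G1 X1.96 Y21.79
G1 X1.92 Y7.29
G1 X14.46 Y0.00
G1 X27.04 Y7.21
G1 X27.08 Y21.71
; layer 3
G0 Z23.19
G0 X27.08 Y21.71
G1 X14.54 Y29.00
G1 X1.96 Y21.79
G1 X1.92 Y7.29
G1 X14.46 Y0.00
G1 X27.04 Y7.21
G1 X27.08 Y21.71
M2 ; end

The solid is a regular 6-sided prism (a cylinder approximated with 6 flat sides), circumscribed radius ≈ 14.5 mm, height ≈ 23.2 mm. Slicing at Δz = 7.73 mm — 3 equal slices spanning the solid's height, so layer i sits at z = i·h/3 — gives 3 non-empty perimeters. Each is a 6-segment closed polygon; G0 lifts to the layer z and rapids to the start vertex, then G1 traces the edges.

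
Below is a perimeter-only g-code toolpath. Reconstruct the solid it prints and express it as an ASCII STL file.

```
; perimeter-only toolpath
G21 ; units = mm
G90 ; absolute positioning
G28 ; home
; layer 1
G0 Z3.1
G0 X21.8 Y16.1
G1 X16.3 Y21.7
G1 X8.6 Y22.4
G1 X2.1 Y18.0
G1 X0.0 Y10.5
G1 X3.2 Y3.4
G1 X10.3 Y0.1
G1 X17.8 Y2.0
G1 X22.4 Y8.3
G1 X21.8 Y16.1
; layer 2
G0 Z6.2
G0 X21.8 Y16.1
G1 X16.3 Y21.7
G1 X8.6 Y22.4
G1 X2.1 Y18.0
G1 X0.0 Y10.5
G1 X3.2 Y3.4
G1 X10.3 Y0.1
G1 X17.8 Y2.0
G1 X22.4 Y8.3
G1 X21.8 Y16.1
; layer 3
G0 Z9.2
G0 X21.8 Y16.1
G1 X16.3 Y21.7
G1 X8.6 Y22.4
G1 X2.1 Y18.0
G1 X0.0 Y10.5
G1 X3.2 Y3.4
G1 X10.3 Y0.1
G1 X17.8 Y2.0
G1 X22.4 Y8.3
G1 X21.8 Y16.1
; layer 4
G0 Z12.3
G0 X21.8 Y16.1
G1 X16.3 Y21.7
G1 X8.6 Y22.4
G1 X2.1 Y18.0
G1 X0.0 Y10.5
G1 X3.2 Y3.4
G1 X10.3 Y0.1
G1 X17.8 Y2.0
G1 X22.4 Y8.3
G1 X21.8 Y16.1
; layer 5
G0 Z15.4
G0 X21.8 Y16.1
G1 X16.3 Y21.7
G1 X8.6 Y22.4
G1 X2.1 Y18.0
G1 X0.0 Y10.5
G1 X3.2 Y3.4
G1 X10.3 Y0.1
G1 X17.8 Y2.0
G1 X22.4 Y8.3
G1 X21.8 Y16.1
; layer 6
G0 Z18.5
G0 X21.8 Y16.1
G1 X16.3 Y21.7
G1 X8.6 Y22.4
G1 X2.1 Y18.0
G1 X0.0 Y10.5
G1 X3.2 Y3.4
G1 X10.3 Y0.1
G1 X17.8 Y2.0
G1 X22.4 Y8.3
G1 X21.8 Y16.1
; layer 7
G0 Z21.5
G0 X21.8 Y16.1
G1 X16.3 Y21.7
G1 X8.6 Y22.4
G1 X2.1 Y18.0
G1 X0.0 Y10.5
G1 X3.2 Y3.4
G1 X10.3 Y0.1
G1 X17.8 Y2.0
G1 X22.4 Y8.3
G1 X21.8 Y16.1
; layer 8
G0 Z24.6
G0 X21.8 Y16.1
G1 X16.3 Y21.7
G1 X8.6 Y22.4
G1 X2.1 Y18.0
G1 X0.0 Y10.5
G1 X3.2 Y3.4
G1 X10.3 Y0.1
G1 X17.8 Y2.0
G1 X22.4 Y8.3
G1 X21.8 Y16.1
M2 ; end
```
solid part
  facet normal 0.0000 0.0000 -1.0000
    outer loop
      vertex 8.6 22.4 0.0
      vertex 16.3 21.7 0.0
      vertex 21.8 16.1 0.0
    endloop
  endfacet
  facet normal 0.0000 0.0000 -1.0000
    outer loop
      vertex 2.1 18.0 0.0
      vertex 8.6 22.4 0.0
      vertex 21.8 16.1 0.0
    endloop
  endfacet
  facet normal 0.0000 0.0000 -1.0000
    outer loop
      vertex 0.0 10.5 0.0
      vertex 2.1 18.0 0.0
      vertex 21.8 16.1 0.0
    endloop
  endfacet
  facet normal 0.0000 0.0000 -1.0000
    outer loop
      vertex 3.2 3.4 0.0
      vertex 0.0 10.5 0.0
      vertex 21.8 16.1 0.0
    endloop
  endfacet
  facet normal 0.0000 0.0000 -1.0000
    outer loop
      vertex 10.3 0.1 0.0
      vertex 3.2 3.4 0.0
      vertex 21.8 16.1 0.0
    endloop
  endfacet
  facet normal 0.0000 0.0000 -1.0000
    outer loop
      vertex 17.8 2.0 0.0
      vertex 10.3 0.1 0.0
      vertex 21.8 16.1 0.0
    endloop
  endfacet
  facet normal 0.0000 0.0000 -1.0000
    outer loop
      vertex 22.4 8.3 0.0
      vertex 17.8 2.0 0.0
      vertex 21.8 16.1 0.0
    endloop
  endfacet
  facet normal 0.0000 0.0000 1.0000
    outer loop
      vertex 21.8 16.1 24.6
      vertex 16.3 21.7 24.6
      vertex 8.6 22.4 24.6
    endloop
  endfacet
  facet normal 0.0000 0.0000 1.0000
    outer loop
      vertex 21.8 16.1 24.6
      vertex 8.6 22.4 24.6
      vertex 2.1 18.0 24.6
    endloop
  endfacet
  facet normal 0.0000 0.0000 1.0000
    outer loop
      vertex 21.8 16.1 24.6
      vertex 2.1 18.0 24.6
      vertex 0.0 10.5 24.6
    endloop
  endfacet
  facet normal 0.0000 0.0000 1.0000
    outer loop
      vertex 21.8 16.1 24.6
      vertex 0.0 10.5 24.6
      vertex 3.2 3.4 24.6
    endloop
  endfacet
  facet normal 0.0000 0.0000 1.0000
    outer loop
      vertex 21.8 16.1 24.6
      vertex 3.2 3.4 24.6
      vertex 10.3 0.1 24.6
    endloop
  endfacet
  facet normal 0.0000 0.0000 1.0000
    outer loop
      vertex 21.8 16.1 24.6
      vertex 10.3 0.1 24.6
      vertex 17.8 2.0 24.6
    endloop
  endfacet
  facet normal 0.0000 0.0000 1.0000
    outer loop
      vertex 21.8 16.1 24.6
      vertex 17.8 2.0 24.6
      vertex 22.4 8.3 24.6
    endloop
  endfacet
  facet normal 0.7134 0.7007 0.0000
    outer loop
      vertex 21.8 16.1 0.0
      vertex 16.3 21.7 0.0
      vertex 16.3 21.7 24.6
    endloop
  endfacet
  facet normal 0.7134 0.7007 0.0000
    outer loop
      vertex 21.8 16.1 0.0
      vertex 16.3 21.7 24.6
      vertex 21.8 16.1 24.6
    endloop
  endfacet
  facet normal 0.0905 0.9959 0.0000
    outer loop
      vertex 16.3 21.7 0.0
      vertex 8.6 22.4 0.0
      vertex 8.6 22.4 24.6
    endloop
  endfacet
  facet normal 0.0905 0.9959 0.0000
    outer loop
      vertex 16.3 21.7 0.0
      vertex 8.6 22.4 24.6
      vertex 16.3 21.7 24.6
    endloop
  endfacet
  facet normal -0.5606 0.8281 0.0000
    outer loop
      vertex 8.6 22.4 0.0
      vertex 2.1 18.0 0.0
      vertex 2.1 18.0 24.6
    endloop
  endfacet
  facet normal -0.5606 0.8281 0.0000
    outer loop
      vertex 8.6 22.4 0.0
      vertex 2.1 18.0 24.6
      vertex 8.6 22.4 24.6
    endloop
  endfacet
  facet normal -0.9630 0.2696 0.0000
    outer loop
      vertex 2.1 18.0 0.0
      vertex 0.0 10.5 0.0
      vertex 0.0 10.5 24.6
    endloop
  endfacet
  facet normal -0.9630 0.2696 0.0000
    outer loop
      vertex 2.1 18.0 0.0
      vertex 0.0 10.5 24.6
      vertex 2.1 18.0 24.6
    endloop
  endfacet
  facet normal -0.9117 -0.4109 0.0000
    outer loop
      vertex 0.0 10.5 0.0
      vertex 3.2 3.4 0.0
      vertex 3.2 3.4 24.6
    endloop
  endfacet
  facet normal -0.9117 -0.4109 0.0000
    outer loop
      vertex 0.0 10.5 0.0
      vertex 3.2 3.4 24.6
      vertex 0.0 10.5 24.6
    endloop
  endfacet
  facet normal -0.4215 -0.9068 0.0000
    outer loop
      vertex 3.2 3.4 0.0
      vertex 10.3 0.1 0.0
      vertex 10.3 0.1 24.6
    endloop
  endfacet
  facet normal -0.4215 -0.9068 0.0000
    outer loop
      vertex 3.2 3.4 0.0
      vertex 10.3 0.1 24.6
      vertex 3.2 3.4 24.6
    endloop
  endfacet
  facet normal 0.2456 -0.9694 0.0000
    outer loop
      vertex 10.3 0.1 0.0
      vertex 17.8 2.0 0.0
      vertex 17.8 2.0 24.6
    endloop
  endfacet
  facet normal 0.2456 -0.9694 0.0000
    outer loop
      vertex 10.3 0.1 0.0
      vertex 17.8 2.0 24.6
      vertex 10.3 0.1 24.6
    endloop
  endfacet
  facet normal 0.8076 -0.5897 0.0000
    outer loop
      vertex 17.8 2.0 0.0
      vertex 22.4 8.3 0.0
      vertex 22.4 8.3 24.6
    endloop
  endfacet
  facet normal 0.8076 -0.5897 0.0000
    outer loop
      vertex 17.8 2.0 0.0
      vertex 22.4 8.3 24.6
      vertex 17.8 2.0 24.6
    endloop
  endfacet
  facet normal 0.9971 0.0767 0.0000
    outer loop
      vertex 22.4 8.3 0.0
      vertex 21.8 16.1 0.0
      vertex 21.8 16.1 24.6
    endloop
  endfacet
  facet normal 0.9971 0.0767 0.0000
    outer loop
      vertex 22.4 8.3 0.0
      vertex 21.8 16.1 24.6
      vertex 22.4 8.3 24.6
    endloop
  endfacet
endsolid part

The G0 Z moves step by Δz≈3.1 mm. Every layer's G1 loop is the same polygon, so the solid is a straight extrusion of it from z=0 to z≈24.6. Closing with flat bottom and top caps and triangulating gives 32 facets — a regular 9-sided prism (a cylinder approximated with 9 flat sides), circumscribed radius ≈ 11.4 mm, height ≈ 24.6 mm.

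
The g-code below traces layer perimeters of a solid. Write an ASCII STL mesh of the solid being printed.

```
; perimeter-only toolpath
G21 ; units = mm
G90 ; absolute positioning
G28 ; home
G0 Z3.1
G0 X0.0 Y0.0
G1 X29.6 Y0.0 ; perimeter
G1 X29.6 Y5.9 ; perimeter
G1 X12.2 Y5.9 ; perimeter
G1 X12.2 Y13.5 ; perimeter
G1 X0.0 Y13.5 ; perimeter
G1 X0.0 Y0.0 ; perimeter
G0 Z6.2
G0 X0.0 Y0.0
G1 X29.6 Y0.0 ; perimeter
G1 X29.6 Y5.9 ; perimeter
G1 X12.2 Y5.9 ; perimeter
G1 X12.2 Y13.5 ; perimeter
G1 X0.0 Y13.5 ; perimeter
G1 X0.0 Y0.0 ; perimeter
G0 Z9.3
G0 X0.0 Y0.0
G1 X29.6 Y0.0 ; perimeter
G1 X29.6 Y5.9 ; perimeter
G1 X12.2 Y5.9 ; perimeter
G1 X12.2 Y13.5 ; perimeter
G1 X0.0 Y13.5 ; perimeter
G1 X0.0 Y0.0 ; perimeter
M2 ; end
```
solid part
  facet normal 0.0000 0.0000 -1.0000
    outer loop
      vertex 29.6 5.9 0.0
      vertex 29.6 0.0 0.0
      vertex 0.0 0.0 0.0
    endloop
  endfacet
  facet normal 0.0000 0.0000 -1.0000
    outer loop
      vertex 12.2 5.9 0.0
      vertex 29.6 5.9 0.0
      vertex 0.0 0.0 0.0
    endloop
  endfacet
  facet normal 0.0000 0.0000 -1.0000
    outer loop
      vertex 12.2 13.5 0.0
      vertex 12.2 5.9 0.0
      vertex 0.0 0.0 0.0
    endloop
  endfacet
  facet normal 0.0000 0.0000 -1.0000
    outer loop
      vertex 0.0 13.5 0.0
      vertex 12.2 13.5 0.0
      vertex 0.0 0.0 0.0
    endloop
  endfacet
  facet normal 0.0000 0.0000 1.0000
    outer loop
      vertex 0.0 0.0 9.3
      vertex 29.6 0.0 9.3
      vertex 29.6 5.9 9.3
    endloop
  endfacet
  facet normal 0.0000 0.0000 1.0000
    outer loop
      vertex 0.0 0.0 9.3
      vertex 29.6 5.9 9.3
      vertex 12.2 5.9 9.3
    endloop
  endfacet
  facet normal 0.0000 0.0000 1.0000
    outer loop
      vertex 0.0 0.0 9.3
      vertex 12.2 5.9 9.3
      vertex 12.2 13.5 9.3
    endloop
  endfacet
  facet normal 0.0000 0.0000 1.0000
    outer loop
      vertex 0.0 0.0 9.3
      vertex 12.2 13.5 9.3
      vertex 0.0 13.5 9.3
    endloop
  endfacet
  facet normal 0.0000 -1.0000 0.0000
    outer loop
      vertex 0.0 0.0 0.0
      vertex 29.6 0.0 0.0
      vertex 29.6 0.0 9.3
    endloop
  endfacet
  facet normal 0.0000 -1.0000 0.0000
    outer loop
      vertex 0.0 0.0 0.0
      vertex 29.6 0.0 9.3
      vertex 0.0 0.0 9.3
    endloop
  endfacet
  facet normal 1.0000 0.0000 0.0000
    outer loop
      vertex 29.6 0.0 0.0
      vertex 29.6 5.9 0.0
      vertex 29.6 5.9 9.3
    endloop
  endfacet
  facet normal 1.0000 0.0000 0.0000
    outer loop
      vertex 29.6 0.0 0.0
      vertex 29.6 5.9 9.3
      vertex 29.6 0.0 9.3
    endloop
  endfacet
  facet normal 0.0000 1.0000 0.0000
    outer loop
      vertex 29.6 5.9 0.0
      vertex 12.2 5.9 0.0
      vertex 12.2 5.9 9.3
    endloop
  endfacet
  facet normal 0.0000 1.0000 0.0000
    outer loop
      vertex 29.6 5.9 0.0
      vertex 12.2 5.9 9.3
      vertex 29.6 5.9 9.3
    endloop
  endfacet
  facet normal 1.0000 0.0000 0.0000
    outer loop
      vertex 12.2 5.9 0.0
      vertex 12.2 13.5 0.0
      vertex 12.2 13.5 9.3
    endloop
  endfacet
  facet normal 1.0000 0.0000 0.0000
    outer loop
      vertex 12.2 5.9 0.0
      vertex 12.2 13.5 9.3
      vertex 12.2 5.9 9.3
    endloop
  endfacet
  facet normal 0.0000 1.0000 0.0000
    outer loop
      vertex 12.2 13.5 0.0
      vertex 0.0 13.5 0.0
      vertex 0.0 13.5 9.3
    endloop
  endfacet
  facet normal 0.0000 1.0000 0.0000
    outer loop
      vertex 12.2 13.5 0.0
      vertex 0.0 13.5 9.3
      vertex 12.2 13.5 9.3
    endloop
  endfacet
  facet normal -1.0000 0.0000 0.0000
    outer loop
      vertex 0.0 13.5 0.0
      vertex 0.0 0.0 0.0
      vertex 0.0 0.0 9.3
    endloop
  endfacet
  facet normal -1.0000 0.0000 0.0000
    outer loop
      vertex 0.0 13.5 0.0
      vertex 0.0 0.0 9.3
      vertex 0.0 13.5 9.3
    endloop
  endfacet
endsolid part

The G0 Z moves step by Δz≈3.1 mm. Every layer's G1 loop is the same polygon, so the solid is a straight extrusion of it from z=0 to z≈9.3. Closing with flat bottom and top caps and triangulating gives 20 facets — an L-shaped prism: outer 29.6 × 13.5 mm, arm thicknesses ≈ 5.9 mm (horizontal) and 12.2 mm (vertical), extruded 9.3 mm in z.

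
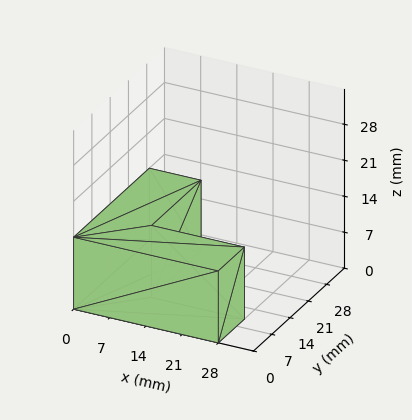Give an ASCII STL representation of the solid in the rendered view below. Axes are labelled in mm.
Reading the render: the shape is an L-shaped prism: outer 28 × 29 mm, arm thicknesses ≈ 10 mm (horizontal) and 10 mm (vertical), extruded 14 mm in z (dimensions read to the nearest mm from the axis ticks). For the STL, each face is triangulated and given an outward normal.

solid part
  facet normal 0.0000 0.0000 -1.0000
    outer loop
      vertex 28.000 10.000 0.000
      vertex 28.000 0.000 0.000
      vertex 0.000 0.000 0.000
    endloop
  endfacet
  facet normal 0.0000 0.0000 -1.0000
    outer loop
      vertex 10.000 10.000 0.000
      vertex 28.000 10.000 0.000
      vertex 0.000 0.000 0.000
    endloop
  endfacet
  facet normal 0.0000 0.0000 -1.0000
    outer loop
      vertex 10.000 29.000 0.000
      vertex 10.000 10.000 0.000
      vertex 0.000 0.000 0.000
    endloop
  endfacet
  facet normal 0.0000 0.0000 -1.0000
    outer loop
      vertex 0.000 29.000 0.000
      vertex 10.000 29.000 0.000
      vertex 0.000 0.000 0.000
    endloop
  endfacet
  facet normal 0.0000 0.0000 1.0000
    outer loop
      vertex 0.000 0.000 14.000
      vertex 28.000 0.000 14.000
      vertex 28.000 10.000 14.000
    endloop
  endfacet
  facet normal 0.0000 0.0000 1.0000
    outer loop
      vertex 0.000 0.000 14.000
      vertex 28.000 10.000 14.000
      vertex 10.000 10.000 14.000
    endloop
  endfacet
  facet normal 0.0000 0.0000 1.0000
    outer loop
      vertex 0.000 0.000 14.000
      vertex 10.000 10.000 14.000
      vertex 10.000 29.000 14.000
    endloop
  endfacet
  facet normal 0.0000 0.0000 1.0000
    outer loop
      vertex 0.000 0.000 14.000
      vertex 10.000 29.000 14.000
      vertex 0.000 29.000 14.000
    endloop
  endfacet
  facet normal 0.0000 -1.0000 0.0000
    outer loop
      vertex 0.000 0.000 0.000
      vertex 28.000 0.000 0.000
      vertex 28.000 0.000 14.000
    endloop
  endfacet
  facet normal 0.0000 -1.0000 0.0000
    outer loop
      vertex 0.000 0.000 0.000
      vertex 28.000 0.000 14.000
      vertex 0.000 0.000 14.000
    endloop
  endfacet
  facet normal 1.0000 0.0000 0.0000
    outer loop
      vertex 28.000 0.000 0.000
      vertex 28.000 10.000 0.000
      vertex 28.000 10.000 14.000
    endloop
  endfacet
  facet normal 1.0000 0.0000 0.0000
    outer loop
      vertex 28.000 0.000 0.000
      vertex 28.000 10.000 14.000
      vertex 28.000 0.000 14.000
    endloop
  endfacet
  facet normal 0.0000 1.0000 0.0000
    outer loop
      vertex 28.000 10.000 0.000
      vertex 10.000 10.000 0.000
      vertex 10.000 10.000 14.000
    endloop
  endfacet
  facet normal 0.0000 1.0000 0.0000
    outer loop
      vertex 28.000 10.000 0.000
      vertex 10.000 10.000 14.000
      vertex 28.000 10.000 14.000
    endloop
  endfacet
  facet normal 1.0000 0.0000 0.0000
    outer loop
      vertex 10.000 10.000 0.000
      vertex 10.000 29.000 0.000
      vertex 10.000 29.000 14.000
    endloop
  endfacet
  facet normal 1.0000 0.0000 0.0000
    outer loop
      vertex 10.000 10.000 0.000
      vertex 10.000 29.000 14.000
      vertex 10.000 10.000 14.000
    endloop
  endfacet
  facet normal 0.0000 1.0000 0.0000
    outer loop
      vertex 10.000 29.000 0.000
      vertex 0.000 29.000 0.000
      vertex 0.000 29.000 14.000
    endloop
  endfacet
  facet normal 0.0000 1.0000 0.0000
    outer loop
      vertex 10.000 29.000 0.000
      vertex 0.000 29.000 14.000
      vertex 10.000 29.000 14.000
    endloop
  endfacet
  facet normal -1.0000 0.0000 0.0000
    outer loop
      vertex 0.000 29.000 0.000
      vertex 0.000 0.000 0.000
      vertex 0.000 0.000 14.000
    endloop
  endfacet
  facet normal -1.0000 0.0000 0.0000
    outer loop
      vertex 0.000 29.000 0.000
      vertex 0.000 0.000 14.000
      vertex 0.000 29.000 14.000
    endloop
  endfacet
endsolid part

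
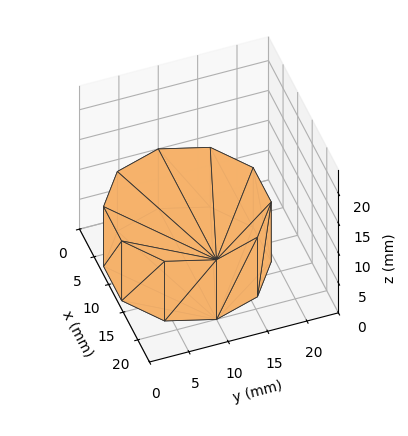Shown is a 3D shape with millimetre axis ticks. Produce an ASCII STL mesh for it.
Reading the render: the shape is a regular 10-sided prism (a cylinder approximated with 10 flat sides), circumscribed radius ≈ 10 mm, height ≈ 10 mm (dimensions read to the nearest mm from the axis ticks). For the STL, each face is triangulated and given an outward normal.

solid part
  facet normal 0.0000 0.0000 -1.0000
    outer loop
      vertex 13.1 19.5 0.0
      vertex 18.1 15.9 0.0
      vertex 20.0 10.0 0.0
    endloop
  endfacet
  facet normal 0.0000 0.0000 -1.0000
    outer loop
      vertex 6.9 19.5 0.0
      vertex 13.1 19.5 0.0
      vertex 20.0 10.0 0.0
    endloop
  endfacet
  facet normal 0.0000 0.0000 -1.0000
    outer loop
      vertex 1.9 15.9 0.0
      vertex 6.9 19.5 0.0
      vertex 20.0 10.0 0.0
    endloop
  endfacet
  facet normal 0.0000 0.0000 -1.0000
    outer loop
      vertex 0.0 10.0 0.0
      vertex 1.9 15.9 0.0
      vertex 20.0 10.0 0.0
    endloop
  endfacet
  facet normal 0.0000 0.0000 -1.0000
    outer loop
      vertex 1.9 4.1 0.0
      vertex 0.0 10.0 0.0
      vertex 20.0 10.0 0.0
    endloop
  endfacet
  facet normal 0.0000 0.0000 -1.0000
    outer loop
      vertex 6.9 0.5 0.0
      vertex 1.9 4.1 0.0
      vertex 20.0 10.0 0.0
    endloop
  endfacet
  facet normal 0.0000 0.0000 -1.0000
    outer loop
      vertex 13.1 0.5 0.0
      vertex 6.9 0.5 0.0
      vertex 20.0 10.0 0.0
    endloop
  endfacet
  facet normal 0.0000 0.0000 -1.0000
    outer loop
      vertex 18.1 4.1 0.0
      vertex 13.1 0.5 0.0
      vertex 20.0 10.0 0.0
    endloop
  endfacet
  facet normal 0.0000 0.0000 1.0000
    outer loop
      vertex 20.0 10.0 10.0
      vertex 18.1 15.9 10.0
      vertex 13.1 19.5 10.0
    endloop
  endfacet
  facet normal 0.0000 0.0000 1.0000
    outer loop
      vertex 20.0 10.0 10.0
      vertex 13.1 19.5 10.0
      vertex 6.9 19.5 10.0
    endloop
  endfacet
  facet normal 0.0000 0.0000 1.0000
    outer loop
      vertex 20.0 10.0 10.0
      vertex 6.9 19.5 10.0
      vertex 1.9 15.9 10.0
    endloop
  endfacet
  facet normal 0.0000 0.0000 1.0000
    outer loop
      vertex 20.0 10.0 10.0
      vertex 1.9 15.9 10.0
      vertex 0.0 10.0 10.0
    endloop
  endfacet
  facet normal 0.0000 0.0000 1.0000
    outer loop
      vertex 20.0 10.0 10.0
      vertex 0.0 10.0 10.0
      vertex 1.9 4.1 10.0
    endloop
  endfacet
  facet normal 0.0000 0.0000 1.0000
    outer loop
      vertex 20.0 10.0 10.0
      vertex 1.9 4.1 10.0
      vertex 6.9 0.5 10.0
    endloop
  endfacet
  facet normal 0.0000 0.0000 1.0000
    outer loop
      vertex 20.0 10.0 10.0
      vertex 6.9 0.5 10.0
      vertex 13.1 0.5 10.0
    endloop
  endfacet
  facet normal 0.0000 0.0000 1.0000
    outer loop
      vertex 20.0 10.0 10.0
      vertex 13.1 0.5 10.0
      vertex 18.1 4.1 10.0
    endloop
  endfacet
  facet normal 0.9519 0.3065 0.0000
    outer loop
      vertex 20.0 10.0 0.0
      vertex 18.1 15.9 0.0
      vertex 18.1 15.9 10.0
    endloop
  endfacet
  facet normal 0.9519 0.3065 0.0000
    outer loop
      vertex 20.0 10.0 0.0
      vertex 18.1 15.9 10.0
      vertex 20.0 10.0 10.0
    endloop
  endfacet
  facet normal 0.5843 0.8115 0.0000
    outer loop
      vertex 18.1 15.9 0.0
      vertex 13.1 19.5 0.0
      vertex 13.1 19.5 10.0
    endloop
  endfacet
  facet normal 0.5843 0.8115 0.0000
    outer loop
      vertex 18.1 15.9 0.0
      vertex 13.1 19.5 10.0
      vertex 18.1 15.9 10.0
    endloop
  endfacet
  facet normal 0.0000 1.0000 0.0000
    outer loop
      vertex 13.1 19.5 0.0
      vertex 6.9 19.5 0.0
      vertex 6.9 19.5 10.0
    endloop
  endfacet
  facet normal 0.0000 1.0000 0.0000
    outer loop
      vertex 13.1 19.5 0.0
      vertex 6.9 19.5 10.0
      vertex 13.1 19.5 10.0
    endloop
  endfacet
  facet normal -0.5843 0.8115 0.0000
    outer loop
      vertex 6.9 19.5 0.0
      vertex 1.9 15.9 0.0
      vertex 1.9 15.9 10.0
    endloop
  endfacet
  facet normal -0.5843 0.8115 0.0000
    outer loop
      vertex 6.9 19.5 0.0
      vertex 1.9 15.9 10.0
      vertex 6.9 19.5 10.0
    endloop
  endfacet
  facet normal -0.9519 0.3065 0.0000
    outer loop
      vertex 1.9 15.9 0.0
      vertex 0.0 10.0 0.0
      vertex 0.0 10.0 10.0
    endloop
  endfacet
  facet normal -0.9519 0.3065 0.0000
    outer loop
      vertex 1.9 15.9 0.0
      vertex 0.0 10.0 10.0
      vertex 1.9 15.9 10.0
    endloop
  endfacet
  facet normal -0.9519 -0.3065 0.0000
    outer loop
      vertex 0.0 10.0 0.0
      vertex 1.9 4.1 0.0
      vertex 1.9 4.1 10.0
    endloop
  endfacet
  facet normal -0.9519 -0.3065 0.0000
    outer loop
      vertex 0.0 10.0 0.0
      vertex 1.9 4.1 10.0
      vertex 0.0 10.0 10.0
    endloop
  endfacet
  facet normal -0.5843 -0.8115 0.0000
    outer loop
      vertex 1.9 4.1 0.0
      vertex 6.9 0.5 0.0
      vertex 6.9 0.5 10.0
    endloop
  endfacet
  facet normal -0.5843 -0.8115 0.0000
    outer loop
      vertex 1.9 4.1 0.0
      vertex 6.9 0.5 10.0
      vertex 1.9 4.1 10.0
    endloop
  endfacet
  facet normal 0.0000 -1.0000 0.0000
    outer loop
      vertex 6.9 0.5 0.0
      vertex 13.1 0.5 0.0
      vertex 13.1 0.5 10.0
    endloop
  endfacet
  facet normal 0.0000 -1.0000 0.0000
    outer loop
      vertex 6.9 0.5 0.0
      vertex 13.1 0.5 10.0
      vertex 6.9 0.5 10.0
    endloop
  endfacet
  facet normal 0.5843 -0.8115 0.0000
    outer loop
      vertex 13.1 0.5 0.0
      vertex 18.1 4.1 0.0
      vertex 18.1 4.1 10.0
    endloop
  endfacet
  facet normal 0.5843 -0.8115 0.0000
    outer loop
      vertex 13.1 0.5 0.0
      vertex 18.1 4.1 10.0
      vertex 13.1 0.5 10.0
    endloop
  endfacet
  facet normal 0.9519 -0.3065 0.0000
    outer loop
      vertex 18.1 4.1 0.0
      vertex 20.0 10.0 0.0
      vertex 20.0 10.0 10.0
    endloop
  endfacet
  facet normal 0.9519 -0.3065 0.0000
    outer loop
      vertex 18.1 4.1 0.0
      vertex 20.0 10.0 10.0
      vertex 18.1 4.1 10.0
    endloop
  endfacet
endsolid part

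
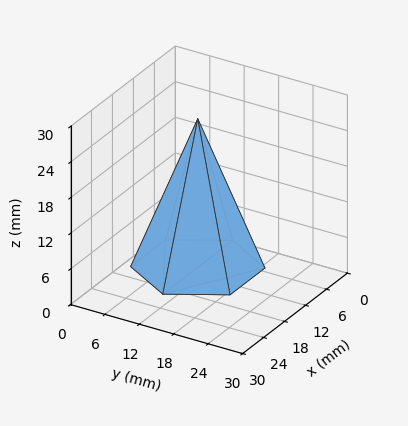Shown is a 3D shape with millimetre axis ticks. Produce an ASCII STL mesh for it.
Reading the render: the shape is a regular 6-sided pyramid, base circumscribed radius ≈ 10 mm, apex at z ≈ 25 mm (dimensions read to the nearest mm from the axis ticks). For the STL, each face is triangulated and given an outward normal.

solid part
  facet normal 0.0000 0.0000 -1.0000
    outer loop
      vertex 5.00 18.66 0.00
      vertex 15.00 18.66 0.00
      vertex 20.00 10.00 0.00
    endloop
  endfacet
  facet normal 0.0000 0.0000 -1.0000
    outer loop
      vertex 0.00 10.00 0.00
      vertex 5.00 18.66 0.00
      vertex 20.00 10.00 0.00
    endloop
  endfacet
  facet normal 0.0000 0.0000 -1.0000
    outer loop
      vertex 5.00 1.34 0.00
      vertex 0.00 10.00 0.00
      vertex 20.00 10.00 0.00
    endloop
  endfacet
  facet normal 0.0000 0.0000 -1.0000
    outer loop
      vertex 15.00 1.34 0.00
      vertex 5.00 1.34 0.00
      vertex 20.00 10.00 0.00
    endloop
  endfacet
  facet normal 0.8183 0.4725 0.3273
    outer loop
      vertex 20.00 10.00 0.00
      vertex 15.00 18.66 0.00
      vertex 10.00 10.00 25.00
    endloop
  endfacet
  facet normal 0.0000 0.9449 0.3273
    outer loop
      vertex 15.00 18.66 0.00
      vertex 5.00 18.66 0.00
      vertex 10.00 10.00 25.00
    endloop
  endfacet
  facet normal -0.8183 0.4725 0.3273
    outer loop
      vertex 5.00 18.66 0.00
      vertex 0.00 10.00 0.00
      vertex 10.00 10.00 25.00
    endloop
  endfacet
  facet normal -0.8183 -0.4725 0.3273
    outer loop
      vertex 0.00 10.00 0.00
      vertex 5.00 1.34 0.00
      vertex 10.00 10.00 25.00
    endloop
  endfacet
  facet normal 0.0000 -0.9449 0.3273
    outer loop
      vertex 5.00 1.34 0.00
      vertex 15.00 1.34 0.00
      vertex 10.00 10.00 25.00
    endloop
  endfacet
  facet normal 0.8183 -0.4725 0.3273
    outer loop
      vertex 15.00 1.34 0.00
      vertex 20.00 10.00 0.00
      vertex 10.00 10.00 25.00
    endloop
  endfacet
endsolid part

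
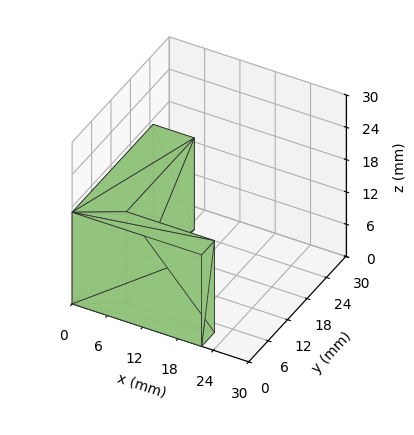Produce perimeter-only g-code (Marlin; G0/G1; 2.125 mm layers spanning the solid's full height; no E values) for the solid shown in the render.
Reading the render: the shape is an L-shaped prism: outer 22 × 25 mm, arm thicknesses ≈ 4 mm (horizontal) and 7 mm (vertical), extruded 17 mm in z (dimensions read to the nearest mm from the axis ticks). For the g-code, the solid's height is divided into equal slices at the stated Δz and each level perimeter traced with G1 moves after a G0 lift.

; perimeter-only toolpath
G21 ; units = mm
G90 ; absolute positioning
G28 ; home
; layer 1
G0 Z2.125
G0 X0.000 Y0.000
G1 X22.000 Y0.000
G1 X22.000 Y4.000
G1 X7.000 Y4.000
G1 X7.000 Y25.000
G1 X0.000 Y25.000
G1 X0.000 Y0.000
; layer 2
G0 Z4.250
G0 X0.000 Y0.000
G1 X22.000 Y0.000
G1 X22.000 Y4.000
G1 X7.000 Y4.000
G1 X7.000 Y25.000
G1 X0.000 Y25.000
G1 X0.000 Y0.000
; layer 3
G0 Z6.375
G0 X0.000 Y0.000
G1 X22.000 Y0.000
G1 X22.000 Y4.000
G1 X7.000 Y4.000
G1 X7.000 Y25.000
G1 X0.000 Y25.000
G1 X0.000 Y0.000
; layer 4
G0 Z8.500
G0 X0.000 Y0.000
G1 X22.000 Y0.000
G1 X22.000 Y4.000
G1 X7.000 Y4.000
G1 X7.000 Y25.000
G1 X0.000 Y25.000
G1 X0.000 Y0.000
; layer 5
G0 Z10.625
G0 X0.000 Y0.000
G1 X22.000 Y0.000
G1 X22.000 Y4.000
G1 X7.000 Y4.000
G1 X7.000 Y25.000
G1 X0.000 Y25.000
G1 X0.000 Y0.000
; layer 6
G0 Z12.750
G0 X0.000 Y0.000
G1 X22.000 Y0.000
G1 X22.000 Y4.000
G1 X7.000 Y4.000
G1 X7.000 Y25.000
G1 X0.000 Y25.000
G1 X0.000 Y0.000
; layer 7
G0 Z14.875
G0 X0.000 Y0.000
G1 X22.000 Y0.000
G1 X22.000 Y4.000
G1 X7.000 Y4.000
G1 X7.000 Y25.000
G1 X0.000 Y25.000
G1 X0.000 Y0.000
; layer 8
G0 Z17.000
G0 X0.000 Y0.000
G1 X22.000 Y0.000
G1 X22.000 Y4.000
G1 X7.000 Y4.000
G1 X7.000 Y25.000
G1 X0.000 Y25.000
G1 X0.000 Y0.000
M2 ; end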